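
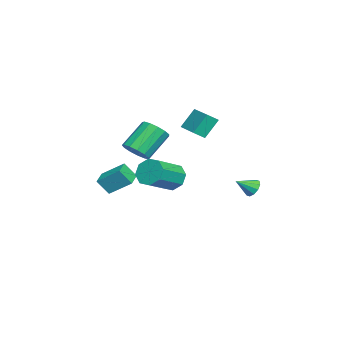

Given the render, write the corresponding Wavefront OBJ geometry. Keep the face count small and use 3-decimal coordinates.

v -3.285 3.651 -2.324
v -2.877 3.537 -2.79
v -2.815 2.769 -1.696
v -2.714 3.795 -2.548
v -2.769 3.999 -2.22
v -3.021 4.069 -1.932
v -3.374 3.98 -1.794
v -3.693 3.766 -1.857
v -3.855 3.507 -2.099
v -3.8 3.304 -2.427
v -3.548 3.234 -2.715
v -3.195 3.322 -2.853
v 2.882 0.399 0.487
v 3.377 0.536 -0.24
v 4.833 -0.342 0.586
v 4.338 -0.479 1.313
v 3.429 1.045 0.21
v 4.884 0.166 1.036
v 3.16 1.175 0.823
v 4.616 0.297 1.648
v 2.729 0.851 1.239
v 4.185 -0.027 2.064
v 2.387 0.262 1.214
v 3.843 -0.616 2.04
v 2.336 -0.246 0.764
v 3.791 -1.125 1.59
v 2.604 -0.377 0.152
v 4.06 -1.255 0.977
v 3.035 -0.053 -0.264
v 4.491 -0.931 0.561
v -2.641 0.428 1.852
v -3.138 1.071 3.029
v -1.254 1.356 1.932
v -1.752 1.998 3.109
v -2.288 -0.138 2.311
v -2.786 0.504 3.488
v -0.902 0.789 2.391
v -1.399 1.432 3.568
v 0.702 -3.133 -1.176
v 0.818 -3.759 -0.304
v 0.843 -1.887 -0.3
v 0.959 -2.513 0.572
v 1.801 -3.147 -1.332
v 1.917 -3.773 -0.46
v 1.942 -1.901 -0.456
v 2.058 -2.527 0.416
v 1.473 -1.791 1.629
v 2.081 -1.964 2.198
v 1.055 -1.102 3.559
v 0.447 -0.929 2.991
v 2.19 -1.537 2.009
v 1.164 -0.675 3.37
v 2.071 -1.191 1.7
v 1.045 -0.329 3.061
v 1.762 -1.035 1.369
v 0.736 -0.173 2.73
v 1.362 -1.119 1.12
v 0.335 -0.258 2.481
v 0.997 -1.417 1.033
v -0.03 -0.555 2.394
v 0.783 -1.833 1.136
v -0.244 -0.971 2.497
v 0.788 -2.236 1.395
v -0.238 -1.374 2.756
v 1.011 -2.497 1.728
v -0.015 -1.636 3.089
v 1.381 -2.534 2.031
v 0.354 -1.673 3.392
v 1.78 -2.336 2.205
v 0.753 -1.474 3.566
f 2 1 4
f 2 4 3
f 4 1 5
f 4 5 3
f 5 1 6
f 5 6 3
f 6 1 7
f 6 7 3
f 7 1 8
f 7 8 3
f 8 1 9
f 8 9 3
f 9 1 10
f 9 10 3
f 10 1 11
f 10 11 3
f 11 1 12
f 11 12 3
f 12 1 2
f 12 2 3
f 14 13 17
f 14 17 15
f 15 17 18
f 15 18 16
f 17 13 19
f 17 19 18
f 18 19 20
f 18 20 16
f 19 13 21
f 19 21 20
f 20 21 22
f 20 22 16
f 21 13 23
f 21 23 22
f 22 23 24
f 22 24 16
f 23 13 25
f 23 25 24
f 24 25 26
f 24 26 16
f 25 13 27
f 25 27 26
f 26 27 28
f 26 28 16
f 27 13 29
f 27 29 28
f 28 29 30
f 28 30 16
f 29 13 14
f 29 14 30
f 30 14 15
f 30 15 16
f 32 34 31
f 35 32 31
f 31 34 33
f 33 35 31
f 32 38 34
f 36 32 35
f 36 38 32
f 34 38 33
f 37 35 33
f 33 38 37
f 37 36 35
f 38 36 37
f 40 42 39
f 43 40 39
f 39 42 41
f 41 43 39
f 40 46 42
f 44 40 43
f 44 46 40
f 42 46 41
f 45 43 41
f 41 46 45
f 45 44 43
f 46 44 45
f 48 47 51
f 48 51 49
f 49 51 52
f 49 52 50
f 51 47 53
f 51 53 52
f 52 53 54
f 52 54 50
f 53 47 55
f 53 55 54
f 54 55 56
f 54 56 50
f 55 47 57
f 55 57 56
f 56 57 58
f 56 58 50
f 57 47 59
f 57 59 58
f 58 59 60
f 58 60 50
f 59 47 61
f 59 61 60
f 60 61 62
f 60 62 50
f 61 47 63
f 61 63 62
f 62 63 64
f 62 64 50
f 63 47 65
f 63 65 64
f 64 65 66
f 64 66 50
f 65 47 67
f 65 67 66
f 66 67 68
f 66 68 50
f 67 47 69
f 67 69 68
f 68 69 70
f 68 70 50
f 69 47 48
f 69 48 70
f 70 48 49
f 70 49 50



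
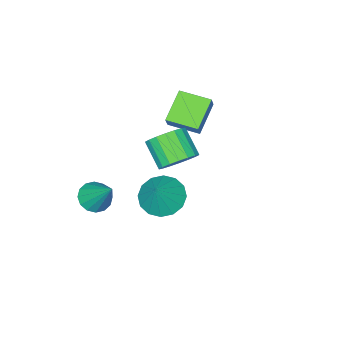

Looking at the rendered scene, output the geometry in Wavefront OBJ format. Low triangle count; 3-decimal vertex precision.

v 3.187 -0.045 2.374
v 3.829 -0.89 2.24
v 3.993 0.365 3.646
v 4.07 -0.481 1.955
v 4.074 0.046 1.783
v 3.84 0.548 1.769
v 3.432 0.891 1.917
v 2.958 0.983 2.188
v 2.545 0.8 2.509
v 2.304 0.39 2.794
v 2.3 -0.136 2.966
v 2.534 -0.638 2.98
v 2.942 -0.981 2.832
v 3.417 -1.073 2.561
v 0.661 -1.616 2.071
v 1.135 -1.128 2.79
v 0.853 -2.296 3.768
v 0.379 -2.784 3.049
v 0.719 -0.989 2.835
v 0.437 -2.158 3.814
v 0.292 -0.975 2.729
v 0.01 -2.144 3.708
v -0.063 -1.088 2.493
v -0.344 -2.256 3.471
v -0.274 -1.305 2.173
v -0.555 -2.474 3.151
v -0.3 -1.584 1.832
v -0.581 -2.752 2.811
v -0.135 -1.869 1.539
v -0.417 -3.037 2.518
v 0.187 -2.104 1.352
v -0.095 -3.272 2.33
v 0.603 -2.242 1.306
v 0.321 -3.411 2.285
v 1.03 -2.256 1.412
v 0.748 -3.425 2.391
v 1.384 -2.144 1.649
v 1.103 -3.312 2.627
v 1.595 -1.926 1.969
v 1.314 -3.095 2.947
v 1.621 -1.648 2.309
v 1.34 -2.816 3.288
v 1.457 -1.363 2.602
v 1.175 -2.531 3.581
v -2.753 -4.993 2.62
v -2.327 -4.695 3.403
v -3.428 -3.565 2.442
v -3.002 -3.266 3.225
v -1.358 -4.454 1.655
v -0.932 -4.155 2.438
v -2.033 -3.025 1.477
v -1.607 -2.727 2.26
v 3.007 -4.647 -1.02
v 3.445 -4.12 -1.506
v 3.193 -3.253 0.66
v 3.029 -4.002 -1.557
v 2.608 -4.057 -1.465
v 2.293 -4.27 -1.253
v 2.17 -4.584 -0.979
v 2.271 -4.915 -0.715
v 2.569 -5.174 -0.534
v 2.985 -5.292 -0.482
v 3.406 -5.237 -0.574
v 3.72 -5.024 -0.786
v 3.844 -4.71 -1.06
v 3.743 -4.379 -1.324
f 2 1 4
f 2 4 3
f 4 1 5
f 4 5 3
f 5 1 6
f 5 6 3
f 6 1 7
f 6 7 3
f 7 1 8
f 7 8 3
f 8 1 9
f 8 9 3
f 9 1 10
f 9 10 3
f 10 1 11
f 10 11 3
f 11 1 12
f 11 12 3
f 12 1 13
f 12 13 3
f 13 1 14
f 13 14 3
f 14 1 2
f 14 2 3
f 16 15 19
f 16 19 17
f 17 19 20
f 17 20 18
f 19 15 21
f 19 21 20
f 20 21 22
f 20 22 18
f 21 15 23
f 21 23 22
f 22 23 24
f 22 24 18
f 23 15 25
f 23 25 24
f 24 25 26
f 24 26 18
f 25 15 27
f 25 27 26
f 26 27 28
f 26 28 18
f 27 15 29
f 27 29 28
f 28 29 30
f 28 30 18
f 29 15 31
f 29 31 30
f 30 31 32
f 30 32 18
f 31 15 33
f 31 33 32
f 32 33 34
f 32 34 18
f 33 15 35
f 33 35 34
f 34 35 36
f 34 36 18
f 35 15 37
f 35 37 36
f 36 37 38
f 36 38 18
f 37 15 39
f 37 39 38
f 38 39 40
f 38 40 18
f 39 15 41
f 39 41 40
f 40 41 42
f 40 42 18
f 41 15 43
f 41 43 42
f 42 43 44
f 42 44 18
f 43 15 16
f 43 16 44
f 44 16 17
f 44 17 18
f 46 48 45
f 49 46 45
f 45 48 47
f 47 49 45
f 46 52 48
f 50 46 49
f 50 52 46
f 48 52 47
f 51 49 47
f 47 52 51
f 51 50 49
f 52 50 51
f 54 53 56
f 54 56 55
f 56 53 57
f 56 57 55
f 57 53 58
f 57 58 55
f 58 53 59
f 58 59 55
f 59 53 60
f 59 60 55
f 60 53 61
f 60 61 55
f 61 53 62
f 61 62 55
f 62 53 63
f 62 63 55
f 63 53 64
f 63 64 55
f 64 53 65
f 64 65 55
f 65 53 66
f 65 66 55
f 66 53 54
f 66 54 55



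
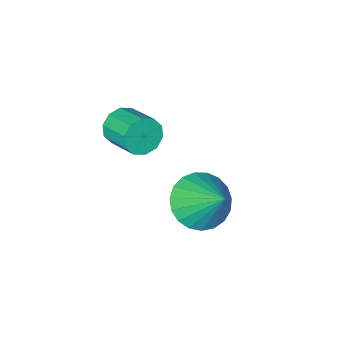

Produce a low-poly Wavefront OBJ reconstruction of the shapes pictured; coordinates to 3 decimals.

v 1.718 -2.14 -0.662
v 1.988 -2.321 -0.17
v 1.972 -1.302 0.215
v 1.702 -1.12 -0.278
v 2.245 -2.226 -0.411
v 2.229 -1.207 -0.026
v 2.3 -2.099 -0.748
v 2.284 -1.079 -0.363
v 2.133 -1.986 -1.052
v 2.118 -0.967 -0.667
v 1.808 -1.933 -1.207
v 1.792 -0.913 -0.823
v 1.448 -1.958 -1.155
v 1.432 -0.939 -0.77
v 1.191 -2.053 -0.914
v 1.175 -1.034 -0.529
v 1.136 -2.181 -0.577
v 1.12 -1.161 -0.192
v 1.302 -2.293 -0.273
v 1.287 -1.274 0.112
v 1.628 -2.347 -0.117
v 1.612 -1.327 0.267
v 0.312 -0.537 -3.472
v 0.993 -0.114 -3.881
v 0.308 0.537 -2.368
v 0.695 0.047 -4.039
v 0.33 0.108 -4.099
v -0.037 0.056 -4.051
v -0.344 -0.097 -3.902
v -0.538 -0.327 -3.679
v -0.585 -0.593 -3.421
v -0.476 -0.85 -3.17
v -0.231 -1.052 -2.972
v 0.107 -1.165 -2.861
v 0.481 -1.17 -2.855
v 0.826 -1.065 -2.955
v 1.082 -0.869 -3.145
v 1.205 -0.616 -3.392
v 1.174 -0.349 -3.652
f 2 1 5
f 2 5 3
f 3 5 6
f 3 6 4
f 5 1 7
f 5 7 6
f 6 7 8
f 6 8 4
f 7 1 9
f 7 9 8
f 8 9 10
f 8 10 4
f 9 1 11
f 9 11 10
f 10 11 12
f 10 12 4
f 11 1 13
f 11 13 12
f 12 13 14
f 12 14 4
f 13 1 15
f 13 15 14
f 14 15 16
f 14 16 4
f 15 1 17
f 15 17 16
f 16 17 18
f 16 18 4
f 17 1 19
f 17 19 18
f 18 19 20
f 18 20 4
f 19 1 21
f 19 21 20
f 20 21 22
f 20 22 4
f 21 1 2
f 21 2 22
f 22 2 3
f 22 3 4
f 24 23 26
f 24 26 25
f 26 23 27
f 26 27 25
f 27 23 28
f 27 28 25
f 28 23 29
f 28 29 25
f 29 23 30
f 29 30 25
f 30 23 31
f 30 31 25
f 31 23 32
f 31 32 25
f 32 23 33
f 32 33 25
f 33 23 34
f 33 34 25
f 34 23 35
f 34 35 25
f 35 23 36
f 35 36 25
f 36 23 37
f 36 37 25
f 37 23 38
f 37 38 25
f 38 23 39
f 38 39 25
f 39 23 24
f 39 24 25



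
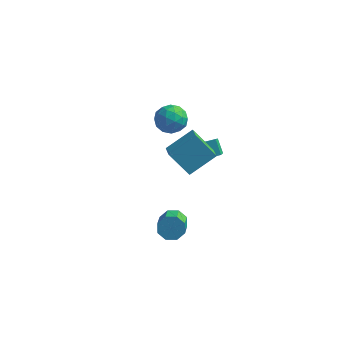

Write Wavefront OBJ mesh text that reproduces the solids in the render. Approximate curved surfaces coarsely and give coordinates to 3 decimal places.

v -0.466 2.67 0.598
v 0.101 2.503 -0.233
v -1.521 1.497 0.113
v -0.954 1.33 -0.718
v -0.597 1.073 0.202
v 0.055 1.798 0.502
v -1.475 2.202 -0.622
v -0.823 2.927 -0.322
v -0.522 2.215 -0.987
v 0.02 1.517 -0.478
v -1.44 2.483 0.358
v -0.898 1.785 0.867
v -0.09 2.689 0.225
v -1.33 1.311 -0.345
v -1.12 1.159 0.196
v -0.787 1.062 -0.293
v -0.117 2.275 0.657
v 0.216 2.177 0.168
v -0.194 1.336 0.424
v -1.636 1.823 -0.288
v -1.303 1.725 -0.777
v -0.633 2.938 0.173
v -0.3 2.841 -0.316
v -1.226 2.664 -0.544
v -0.123 2.422 -0.707
v -0.743 1.733 -0.992
v -1.049 2.245 -0.935
v -0.666 2.671 -0.759
v 0.196 2.012 -0.408
v -0.424 1.322 -0.693
v -0.215 1.171 -0.152
v 0.168 1.597 0.024
v -0.171 1.842 -0.851
v -0.996 2.678 0.573
v -1.616 1.988 0.288
v -1.588 2.403 -0.144
v -1.205 2.829 0.032
v -0.677 2.267 0.872
v -1.297 1.578 0.587
v -0.754 1.329 0.639
v -0.371 1.755 0.815
v -1.249 2.158 0.731
v 1.577 -1.103 -1.586
v 0.312 -1.024 -0.265
v 0.991 0.003 -2.213
v -0.274 0.082 -0.893
v 2.714 0.078 -0.567
v 1.449 0.157 0.753
v 2.128 1.184 -1.195
v 0.863 1.263 0.126
v 1.456 -3.266 -3.883
v 2.097 -2.886 -3.592
v 2.505 -4.254 -2.706
v 1.864 -4.634 -2.997
v 1.6 -2.808 -3.243
v 2.009 -4.176 -2.357
v 1.019 -2.999 -3.269
v 1.427 -4.366 -2.383
v 0.693 -3.346 -3.654
v 1.102 -4.713 -2.768
v 0.815 -3.646 -4.174
v 1.223 -5.014 -3.288
v 1.311 -3.724 -4.523
v 1.72 -5.092 -3.637
v 1.893 -3.534 -4.497
v 2.301 -4.901 -3.611
v 2.218 -3.187 -4.112
v 2.627 -4.554 -3.226
v 0.759 1.284 -2.897
v 0.244 1.8 -2.155
v 0.338 2.84 -4.273
v -0.177 3.356 -3.532
v 2.257 2.104 -2.428
v 1.742 2.62 -1.687
v 1.836 3.66 -3.805
v 1.321 4.176 -3.063
f 1 38 17
f 38 12 41
f 17 41 6
f 38 41 17
f 1 17 13
f 17 6 18
f 13 18 2
f 17 18 13
f 1 13 22
f 13 2 23
f 22 23 8
f 13 23 22
f 1 22 34
f 22 8 37
f 34 37 11
f 22 37 34
f 1 34 38
f 34 11 42
f 38 42 12
f 34 42 38
f 2 18 29
f 18 6 32
f 29 32 10
f 18 32 29
f 6 41 19
f 41 12 40
f 19 40 5
f 41 40 19
f 12 42 39
f 42 11 35
f 39 35 3
f 42 35 39
f 11 37 36
f 37 8 24
f 36 24 7
f 37 24 36
f 8 23 28
f 23 2 25
f 28 25 9
f 23 25 28
f 4 30 16
f 30 10 31
f 16 31 5
f 30 31 16
f 4 16 14
f 16 5 15
f 14 15 3
f 16 15 14
f 4 14 21
f 14 3 20
f 21 20 7
f 14 20 21
f 4 21 26
f 21 7 27
f 26 27 9
f 21 27 26
f 4 26 30
f 26 9 33
f 30 33 10
f 26 33 30
f 5 31 19
f 31 10 32
f 19 32 6
f 31 32 19
f 3 15 39
f 15 5 40
f 39 40 12
f 15 40 39
f 7 20 36
f 20 3 35
f 36 35 11
f 20 35 36
f 9 27 28
f 27 7 24
f 28 24 8
f 27 24 28
f 10 33 29
f 33 9 25
f 29 25 2
f 33 25 29
f 44 46 43
f 47 44 43
f 43 46 45
f 45 47 43
f 44 50 46
f 48 44 47
f 48 50 44
f 46 50 45
f 49 47 45
f 45 50 49
f 49 48 47
f 50 48 49
f 52 51 55
f 52 55 53
f 53 55 56
f 53 56 54
f 55 51 57
f 55 57 56
f 56 57 58
f 56 58 54
f 57 51 59
f 57 59 58
f 58 59 60
f 58 60 54
f 59 51 61
f 59 61 60
f 60 61 62
f 60 62 54
f 61 51 63
f 61 63 62
f 62 63 64
f 62 64 54
f 63 51 65
f 63 65 64
f 64 65 66
f 64 66 54
f 65 51 67
f 65 67 66
f 66 67 68
f 66 68 54
f 67 51 52
f 67 52 68
f 68 52 53
f 68 53 54
f 70 72 69
f 73 70 69
f 69 72 71
f 71 73 69
f 70 76 72
f 74 70 73
f 74 76 70
f 72 76 71
f 75 73 71
f 71 76 75
f 75 74 73
f 76 74 75



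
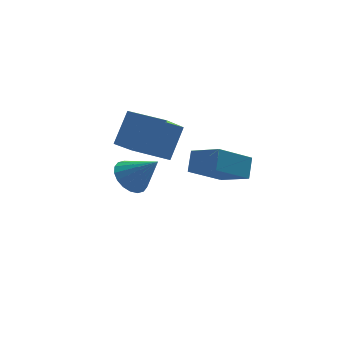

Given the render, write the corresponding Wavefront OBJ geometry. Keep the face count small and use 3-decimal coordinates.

v 0.39 -2.103 3.167
v 1.16 -3.496 4.008
v 0.854 -1.366 3.963
v 1.624 -2.759 4.804
v 2.116 -1.881 1.956
v 2.886 -3.274 2.797
v 2.58 -1.144 2.752
v 3.35 -2.537 3.593
v -0.316 3.372 -0.801
v 0.392 3.046 -1.52
v 0.736 2.468 0.641
v 0.564 3.464 -1.385
v 0.563 3.863 -1.133
v 0.387 4.165 -0.816
v 0.072 4.31 -0.496
v -0.319 4.269 -0.236
v -0.71 4.05 -0.088
v -1.023 3.697 -0.081
v -1.196 3.279 -0.217
v -1.194 2.88 -0.468
v -1.018 2.578 -0.786
v -0.704 2.434 -1.106
v -0.312 2.475 -1.366
v 0.079 2.693 -1.514
v -1.679 1.918 2.945
v -0.65 2.788 4.41
v -0.456 2.828 1.545
v 0.573 3.698 3.01
v -0.373 0.262 3.01
v 0.656 1.132 4.475
v 0.85 1.172 1.61
v 1.879 2.042 3.075
f 2 4 1
f 5 2 1
f 1 4 3
f 3 5 1
f 2 8 4
f 6 2 5
f 6 8 2
f 4 8 3
f 7 5 3
f 3 8 7
f 7 6 5
f 8 6 7
f 10 9 12
f 10 12 11
f 12 9 13
f 12 13 11
f 13 9 14
f 13 14 11
f 14 9 15
f 14 15 11
f 15 9 16
f 15 16 11
f 16 9 17
f 16 17 11
f 17 9 18
f 17 18 11
f 18 9 19
f 18 19 11
f 19 9 20
f 19 20 11
f 20 9 21
f 20 21 11
f 21 9 22
f 21 22 11
f 22 9 23
f 22 23 11
f 23 9 24
f 23 24 11
f 24 9 10
f 24 10 11
f 26 28 25
f 29 26 25
f 25 28 27
f 27 29 25
f 26 32 28
f 30 26 29
f 30 32 26
f 28 32 27
f 31 29 27
f 27 32 31
f 31 30 29
f 32 30 31



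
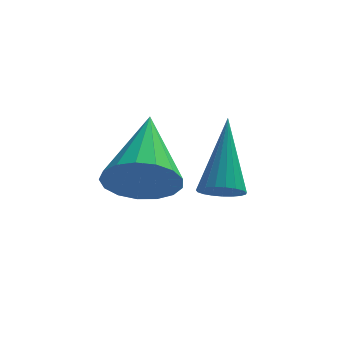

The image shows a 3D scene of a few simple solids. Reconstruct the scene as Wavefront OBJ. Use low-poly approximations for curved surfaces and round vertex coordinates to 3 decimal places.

v -1.234 -4.628 -1.811
v -0.901 -5.045 -1.137
v -1.206 -2.852 -0.729
v -0.571 -4.92 -1.349
v -0.392 -4.729 -1.666
v -0.407 -4.515 -2.018
v -0.61 -4.326 -2.321
v -0.957 -4.207 -2.509
v -1.367 -4.184 -2.536
v -1.747 -4.263 -2.397
v -2.009 -4.425 -2.125
v -2.093 -4.634 -1.78
v -1.981 -4.841 -1.443
v -1.697 -5 -1.19
v -1.308 -5.073 -1.079
v 0.305 -2.9 -2.886
v 0.769 -3.124 -2.724
v 0.375 -1.58 -1.254
v 0.841 -2.961 -2.86
v 0.821 -2.786 -3
v 0.712 -2.632 -3.12
v 0.532 -2.523 -3.2
v 0.313 -2.48 -3.226
v 0.093 -2.509 -3.193
v -0.09 -2.606 -3.107
v -0.205 -2.753 -2.983
v -0.232 -2.926 -2.842
v -0.166 -3.094 -2.709
v -0.018 -3.229 -2.606
v 0.185 -3.307 -2.552
v 0.41 -3.314 -2.556
v 0.616 -3.249 -2.617
f 2 1 4
f 2 4 3
f 4 1 5
f 4 5 3
f 5 1 6
f 5 6 3
f 6 1 7
f 6 7 3
f 7 1 8
f 7 8 3
f 8 1 9
f 8 9 3
f 9 1 10
f 9 10 3
f 10 1 11
f 10 11 3
f 11 1 12
f 11 12 3
f 12 1 13
f 12 13 3
f 13 1 14
f 13 14 3
f 14 1 15
f 14 15 3
f 15 1 2
f 15 2 3
f 17 16 19
f 17 19 18
f 19 16 20
f 19 20 18
f 20 16 21
f 20 21 18
f 21 16 22
f 21 22 18
f 22 16 23
f 22 23 18
f 23 16 24
f 23 24 18
f 24 16 25
f 24 25 18
f 25 16 26
f 25 26 18
f 26 16 27
f 26 27 18
f 27 16 28
f 27 28 18
f 28 16 29
f 28 29 18
f 29 16 30
f 29 30 18
f 30 16 31
f 30 31 18
f 31 16 32
f 31 32 18
f 32 16 17
f 32 17 18



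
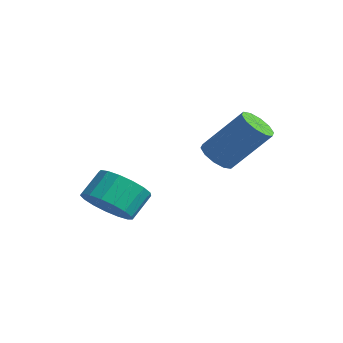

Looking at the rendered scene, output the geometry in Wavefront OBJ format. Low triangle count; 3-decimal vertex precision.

v -1.968 -1.09 -1.096
v -1.422 -1.634 -0.413
v -1.606 -0.775 0.419
v -2.152 -0.23 -0.264
v -1.085 -1.349 -0.633
v -1.269 -0.49 0.199
v -0.951 -1.005 -0.959
v -1.134 -0.145 -0.127
v -1.049 -0.68 -1.316
v -1.233 0.179 -0.485
v -1.358 -0.449 -1.623
v -1.542 0.41 -0.792
v -1.807 -0.365 -1.809
v -1.991 0.495 -0.978
v -2.293 -0.447 -1.832
v -2.476 0.413 -1
v -2.704 -0.676 -1.686
v -2.887 0.184 -0.854
v -2.947 -1 -1.405
v -3.13 -0.14 -0.573
v -2.965 -1.344 -1.053
v -3.149 -0.485 -0.221
v -2.756 -1.631 -0.711
v -2.939 -0.771 0.121
v -2.365 -1.793 -0.457
v -2.549 -0.934 0.375
v -1.884 -1.794 -0.349
v -2.068 -0.935 0.482
v -0.211 2.144 1.088
v 0.305 1.656 1.106
v 1.207 2.669 2.67
v 0.691 3.156 2.652
v 0.428 1.974 0.829
v 1.33 2.986 2.393
v 0.307 2.357 0.651
v 1.209 3.369 2.215
v -0.012 2.658 0.641
v 0.89 3.67 2.204
v -0.407 2.763 0.8
v 0.495 3.775 2.364
v -0.727 2.631 1.07
v 0.175 3.644 2.634
v -0.85 2.314 1.347
v 0.052 3.326 2.911
v -0.729 1.931 1.525
v 0.173 2.943 3.089
v -0.41 1.63 1.536
v 0.492 2.642 3.099
v -0.015 1.525 1.376
v 0.887 2.537 2.94
f 2 1 5
f 2 5 3
f 3 5 6
f 3 6 4
f 5 1 7
f 5 7 6
f 6 7 8
f 6 8 4
f 7 1 9
f 7 9 8
f 8 9 10
f 8 10 4
f 9 1 11
f 9 11 10
f 10 11 12
f 10 12 4
f 11 1 13
f 11 13 12
f 12 13 14
f 12 14 4
f 13 1 15
f 13 15 14
f 14 15 16
f 14 16 4
f 15 1 17
f 15 17 16
f 16 17 18
f 16 18 4
f 17 1 19
f 17 19 18
f 18 19 20
f 18 20 4
f 19 1 21
f 19 21 20
f 20 21 22
f 20 22 4
f 21 1 23
f 21 23 22
f 22 23 24
f 22 24 4
f 23 1 25
f 23 25 24
f 24 25 26
f 24 26 4
f 25 1 27
f 25 27 26
f 26 27 28
f 26 28 4
f 27 1 2
f 27 2 28
f 28 2 3
f 28 3 4
f 30 29 33
f 30 33 31
f 31 33 34
f 31 34 32
f 33 29 35
f 33 35 34
f 34 35 36
f 34 36 32
f 35 29 37
f 35 37 36
f 36 37 38
f 36 38 32
f 37 29 39
f 37 39 38
f 38 39 40
f 38 40 32
f 39 29 41
f 39 41 40
f 40 41 42
f 40 42 32
f 41 29 43
f 41 43 42
f 42 43 44
f 42 44 32
f 43 29 45
f 43 45 44
f 44 45 46
f 44 46 32
f 45 29 47
f 45 47 46
f 46 47 48
f 46 48 32
f 47 29 49
f 47 49 48
f 48 49 50
f 48 50 32
f 49 29 30
f 49 30 50
f 50 30 31
f 50 31 32



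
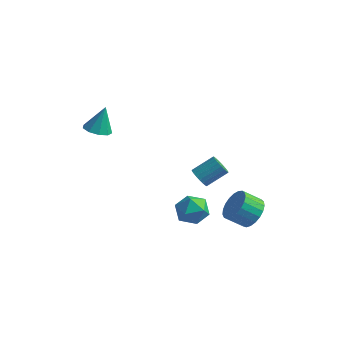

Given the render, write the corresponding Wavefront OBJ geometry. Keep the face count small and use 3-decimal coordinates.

v 1.512 -0.95 -1.204
v 2.027 -0.607 -2.015
v 2.213 -2.433 -1.385
v 2.728 -2.09 -2.196
v 2.956 -1.745 -1.263
v 2.523 -0.829 -1.152
v 1.717 -2.211 -2.248
v 1.284 -1.295 -2.137
v 2.154 -1.387 -2.66
v 2.92 -1.099 -2.052
v 1.32 -1.941 -1.348
v 2.086 -1.653 -0.74
v 1.628 0.094 -0.424
v 2.17 -0.227 -0.584
v 2.954 0.704 0.204
v 2.412 1.026 0.364
v 2.152 -0.044 -0.782
v 2.936 0.887 0.005
v 2.044 0.163 -0.919
v 2.828 1.094 -0.131
v 1.863 0.358 -0.969
v 2.648 1.289 -0.182
v 1.642 0.507 -0.926
v 2.427 1.438 -0.138
v 1.419 0.585 -0.795
v 2.203 1.516 -0.008
v 1.231 0.578 -0.601
v 2.016 1.509 0.187
v 1.113 0.488 -0.376
v 1.897 1.419 0.412
v 1.083 0.329 -0.159
v 1.867 1.26 0.629
v 1.147 0.13 0.013
v 1.932 1.061 0.8
v 1.295 -0.075 0.108
v 2.079 0.856 0.896
v 1.5 -0.251 0.112
v 2.284 0.68 0.899
v 1.727 -0.367 0.023
v 2.512 0.564 0.81
v 1.937 -0.404 -0.143
v 2.722 0.528 0.644
v 2.094 -0.354 -0.358
v 2.878 0.577 0.43
v -3.329 -2.04 3.007
v -2.841 -2.665 3.175
v -3.131 -1.48 4.513
v -2.545 -2.24 2.978
v -2.615 -1.722 2.794
v -3.02 -1.353 2.71
v -3.57 -1.306 2.765
v -4.006 -1.602 2.933
v -4.126 -2.104 3.135
v -3.873 -2.576 3.278
v -3.366 -2.797 3.293
v 4.03 1.72 -3.492
v 4.647 1.849 -2.703
v 3.787 1.289 -1.939
v 3.17 1.16 -2.728
v 4.422 2.203 -2.697
v 3.561 1.643 -1.932
v 4.129 2.474 -2.828
v 3.269 1.914 -2.064
v 3.819 2.615 -3.074
v 2.959 2.055 -2.31
v 3.546 2.601 -3.392
v 2.685 2.041 -2.628
v 3.356 2.434 -3.728
v 2.496 1.874 -2.964
v 3.283 2.144 -4.023
v 2.422 1.584 -3.259
v 3.339 1.781 -4.226
v 2.478 1.221 -3.462
v 3.515 1.407 -4.302
v 2.654 0.847 -3.538
v 3.78 1.087 -4.238
v 2.919 0.527 -3.474
v 4.088 0.877 -4.045
v 3.227 0.317 -3.281
v 4.386 0.812 -3.757
v 3.525 0.252 -2.993
v 4.623 0.905 -3.422
v 3.762 0.345 -2.658
v 4.757 1.138 -3.1
v 3.896 0.578 -2.336
v 4.766 1.472 -2.846
v 3.905 0.912 -2.081
f 1 12 6
f 1 6 2
f 1 2 8
f 1 8 11
f 1 11 12
f 2 6 10
f 6 12 5
f 12 11 3
f 11 8 7
f 8 2 9
f 4 10 5
f 4 5 3
f 4 3 7
f 4 7 9
f 4 9 10
f 5 10 6
f 3 5 12
f 7 3 11
f 9 7 8
f 10 9 2
f 14 13 17
f 14 17 15
f 15 17 18
f 15 18 16
f 17 13 19
f 17 19 18
f 18 19 20
f 18 20 16
f 19 13 21
f 19 21 20
f 20 21 22
f 20 22 16
f 21 13 23
f 21 23 22
f 22 23 24
f 22 24 16
f 23 13 25
f 23 25 24
f 24 25 26
f 24 26 16
f 25 13 27
f 25 27 26
f 26 27 28
f 26 28 16
f 27 13 29
f 27 29 28
f 28 29 30
f 28 30 16
f 29 13 31
f 29 31 30
f 30 31 32
f 30 32 16
f 31 13 33
f 31 33 32
f 32 33 34
f 32 34 16
f 33 13 35
f 33 35 34
f 34 35 36
f 34 36 16
f 35 13 37
f 35 37 36
f 36 37 38
f 36 38 16
f 37 13 39
f 37 39 38
f 38 39 40
f 38 40 16
f 39 13 41
f 39 41 40
f 40 41 42
f 40 42 16
f 41 13 43
f 41 43 42
f 42 43 44
f 42 44 16
f 43 13 14
f 43 14 44
f 44 14 15
f 44 15 16
f 46 45 48
f 46 48 47
f 48 45 49
f 48 49 47
f 49 45 50
f 49 50 47
f 50 45 51
f 50 51 47
f 51 45 52
f 51 52 47
f 52 45 53
f 52 53 47
f 53 45 54
f 53 54 47
f 54 45 55
f 54 55 47
f 55 45 46
f 55 46 47
f 57 56 60
f 57 60 58
f 58 60 61
f 58 61 59
f 60 56 62
f 60 62 61
f 61 62 63
f 61 63 59
f 62 56 64
f 62 64 63
f 63 64 65
f 63 65 59
f 64 56 66
f 64 66 65
f 65 66 67
f 65 67 59
f 66 56 68
f 66 68 67
f 67 68 69
f 67 69 59
f 68 56 70
f 68 70 69
f 69 70 71
f 69 71 59
f 70 56 72
f 70 72 71
f 71 72 73
f 71 73 59
f 72 56 74
f 72 74 73
f 73 74 75
f 73 75 59
f 74 56 76
f 74 76 75
f 75 76 77
f 75 77 59
f 76 56 78
f 76 78 77
f 77 78 79
f 77 79 59
f 78 56 80
f 78 80 79
f 79 80 81
f 79 81 59
f 80 56 82
f 80 82 81
f 81 82 83
f 81 83 59
f 82 56 84
f 82 84 83
f 83 84 85
f 83 85 59
f 84 56 86
f 84 86 85
f 85 86 87
f 85 87 59
f 86 56 57
f 86 57 87
f 87 57 58
f 87 58 59



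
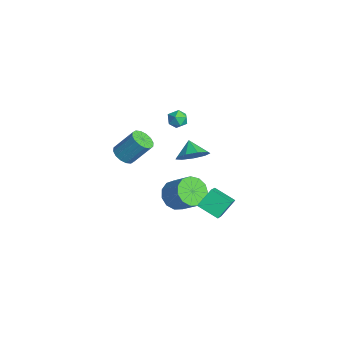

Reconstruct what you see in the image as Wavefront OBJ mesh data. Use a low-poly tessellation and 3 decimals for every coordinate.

v -1.247 -1.546 -3.772
v -0.648 -2.331 -3.985
v 0.486 -1.759 -2.9
v -0.113 -0.974 -2.688
v -0.507 -1.918 -4.35
v 0.627 -1.346 -3.265
v -0.6 -1.387 -4.532
v 0.533 -0.815 -3.447
v -0.899 -0.906 -4.473
v 0.234 -0.335 -3.388
v -1.309 -0.629 -4.191
v -0.175 -0.057 -3.106
v -1.698 -0.642 -3.776
v -0.565 -0.071 -2.692
v -1.945 -0.943 -3.361
v -0.811 -0.371 -2.276
v -1.97 -1.435 -3.076
v -0.836 -0.863 -1.991
v -1.765 -1.962 -3.012
v -0.631 -1.391 -1.927
v -1.396 -2.357 -3.19
v -0.262 -1.786 -2.105
v -0.979 -2.494 -3.552
v 0.154 -1.923 -2.467
v -3.835 -3.827 -1.65
v -3.189 -4.216 -1.555
v -2.78 -3.203 -0.175
v -3.425 -2.813 -0.27
v -3.095 -3.922 -1.799
v -2.686 -2.909 -0.419
v -3.2 -3.602 -2.003
v -2.791 -2.589 -0.623
v -3.475 -3.343 -2.112
v -3.065 -2.329 -0.733
v -3.846 -3.213 -2.098
v -3.436 -2.199 -0.718
v -4.214 -3.247 -1.963
v -3.805 -2.234 -0.583
v -4.48 -3.437 -1.745
v -4.071 -2.424 -0.365
v -4.574 -3.731 -1.501
v -4.165 -2.718 -0.121
v -4.469 -4.051 -1.297
v -4.06 -3.038 0.083
v -4.195 -4.311 -1.187
v -3.785 -3.297 0.192
v -3.824 -4.441 -1.202
v -3.414 -3.427 0.178
v -3.455 -4.406 -1.337
v -3.046 -3.393 0.043
v 3.43 -2.179 3.294
v 3.911 -2.73 3.884
v 2.65 -2.141 3.966
v 4.044 -2.113 4.003
v 3.889 -1.526 3.79
v 3.52 -1.245 3.345
v 3.108 -1.401 2.876
v 2.847 -1.922 2.603
v 2.859 -2.563 2.653
v 3.138 -3.024 3.004
v 3.553 -3.09 3.49
v -3.909 -0.802 1.233
v -3.526 -0.249 1.229
v -3.034 -1.411 1.011
v -2.651 -0.858 1.007
v -2.916 -1.079 1.584
v -3.457 -0.703 1.722
v -3.103 -0.957 0.518
v -3.644 -0.581 0.656
v -3.027 -0.345 0.787
v -2.912 -0.42 1.446
v -3.648 -1.24 0.794
v -3.533 -1.315 1.453
v 3.017 -0.398 -2.47
v 2.135 -1.257 -1.894
v 2.729 0.487 -1.591
v 1.847 -0.373 -1.015
v 4.573 -1.147 -1.205
v 3.691 -2.007 -0.629
v 4.285 -0.263 -0.326
v 3.403 -1.122 0.25
f 2 1 5
f 2 5 3
f 3 5 6
f 3 6 4
f 5 1 7
f 5 7 6
f 6 7 8
f 6 8 4
f 7 1 9
f 7 9 8
f 8 9 10
f 8 10 4
f 9 1 11
f 9 11 10
f 10 11 12
f 10 12 4
f 11 1 13
f 11 13 12
f 12 13 14
f 12 14 4
f 13 1 15
f 13 15 14
f 14 15 16
f 14 16 4
f 15 1 17
f 15 17 16
f 16 17 18
f 16 18 4
f 17 1 19
f 17 19 18
f 18 19 20
f 18 20 4
f 19 1 21
f 19 21 20
f 20 21 22
f 20 22 4
f 21 1 23
f 21 23 22
f 22 23 24
f 22 24 4
f 23 1 2
f 23 2 24
f 24 2 3
f 24 3 4
f 26 25 29
f 26 29 27
f 27 29 30
f 27 30 28
f 29 25 31
f 29 31 30
f 30 31 32
f 30 32 28
f 31 25 33
f 31 33 32
f 32 33 34
f 32 34 28
f 33 25 35
f 33 35 34
f 34 35 36
f 34 36 28
f 35 25 37
f 35 37 36
f 36 37 38
f 36 38 28
f 37 25 39
f 37 39 38
f 38 39 40
f 38 40 28
f 39 25 41
f 39 41 40
f 40 41 42
f 40 42 28
f 41 25 43
f 41 43 42
f 42 43 44
f 42 44 28
f 43 25 45
f 43 45 44
f 44 45 46
f 44 46 28
f 45 25 47
f 45 47 46
f 46 47 48
f 46 48 28
f 47 25 49
f 47 49 48
f 48 49 50
f 48 50 28
f 49 25 26
f 49 26 50
f 50 26 27
f 50 27 28
f 52 51 54
f 52 54 53
f 54 51 55
f 54 55 53
f 55 51 56
f 55 56 53
f 56 51 57
f 56 57 53
f 57 51 58
f 57 58 53
f 58 51 59
f 58 59 53
f 59 51 60
f 59 60 53
f 60 51 61
f 60 61 53
f 61 51 52
f 61 52 53
f 62 73 67
f 62 67 63
f 62 63 69
f 62 69 72
f 62 72 73
f 63 67 71
f 67 73 66
f 73 72 64
f 72 69 68
f 69 63 70
f 65 71 66
f 65 66 64
f 65 64 68
f 65 68 70
f 65 70 71
f 66 71 67
f 64 66 73
f 68 64 72
f 70 68 69
f 71 70 63
f 75 77 74
f 78 75 74
f 74 77 76
f 76 78 74
f 75 81 77
f 79 75 78
f 79 81 75
f 77 81 76
f 80 78 76
f 76 81 80
f 80 79 78
f 81 79 80



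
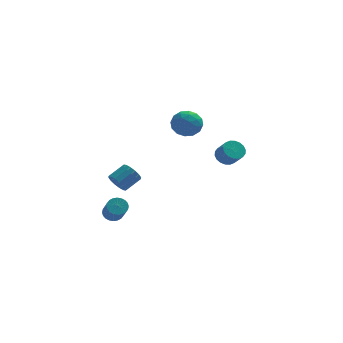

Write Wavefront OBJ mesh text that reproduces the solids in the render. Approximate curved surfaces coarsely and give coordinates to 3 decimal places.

v -3.364 1.501 -1.143
v -2.89 1.287 -1.626
v -2.002 1.886 -1.02
v -2.476 2.099 -0.537
v -3.018 1.607 -1.754
v -2.131 2.206 -1.148
v -3.239 1.898 -1.718
v -2.352 2.497 -1.112
v -3.494 2.083 -1.528
v -2.606 2.682 -0.922
v -3.713 2.112 -1.234
v -2.826 2.71 -0.629
v -3.839 1.977 -0.917
v -2.952 2.575 -0.311
v -3.838 1.714 -0.66
v -2.95 2.313 -0.054
v -3.709 1.394 -0.532
v -2.822 1.993 0.074
v -3.488 1.103 -0.568
v -2.601 1.702 0.038
v -3.234 0.918 -0.758
v -2.346 1.517 -0.152
v -3.014 0.89 -1.051
v -2.127 1.488 -0.446
v -2.888 1.025 -1.369
v -2.001 1.623 -0.763
v -3.677 -3.087 -0.993
v -3.254 -3.342 -1.333
v -3.02 -4.348 -0.287
v -3.443 -4.093 0.053
v -3.127 -3.187 -1.212
v -2.894 -4.193 -0.166
v -3.085 -3.016 -1.057
v -2.851 -4.023 -0.012
v -3.132 -2.857 -0.893
v -2.898 -3.863 0.153
v -3.262 -2.732 -0.744
v -3.028 -3.738 0.302
v -3.456 -2.661 -0.633
v -3.222 -3.667 0.413
v -3.683 -2.655 -0.576
v -3.449 -3.661 0.47
v -3.909 -2.715 -0.583
v -3.675 -3.721 0.463
v -4.1 -2.832 -0.653
v -3.866 -3.838 0.393
v -4.226 -2.987 -0.774
v -3.993 -3.993 0.272
v -4.269 -3.157 -0.928
v -4.035 -4.164 0.117
v -4.222 -3.317 -1.093
v -3.988 -4.323 -0.047
v -4.092 -3.442 -1.242
v -3.858 -4.448 -0.196
v -3.898 -3.513 -1.353
v -3.664 -4.519 -0.307
v -3.671 -3.519 -1.41
v -3.437 -4.525 -0.364
v -3.445 -3.459 -1.403
v -3.211 -4.465 -0.357
v 2.983 3.805 -0.233
v 3.551 4.243 -0.165
v 3.984 3.554 0.662
v 3.417 3.115 0.593
v 3.341 4.364 0.045
v 3.774 3.675 0.872
v 3.061 4.374 0.201
v 3.494 3.685 1.027
v 2.766 4.271 0.27
v 3.199 3.582 1.096
v 2.513 4.076 0.239
v 2.946 3.387 1.066
v 2.354 3.827 0.115
v 2.787 3.138 0.942
v 2.319 3.574 -0.078
v 2.752 2.885 0.749
v 2.416 3.366 -0.302
v 2.849 2.677 0.525
v 2.626 3.245 -0.512
v 3.059 2.556 0.315
v 2.906 3.235 -0.667
v 3.339 2.546 0.159
v 3.201 3.338 -0.736
v 3.634 2.649 0.09
v 3.454 3.533 -0.706
v 3.887 2.844 0.121
v 3.613 3.782 -0.582
v 4.046 3.093 0.245
v 3.648 4.035 -0.389
v 4.081 3.346 0.438
v 1.173 4.669 2.664
v 1.66 3.885 2.282
v -0.22 3.855 2.558
v 0.267 3.071 2.176
v 0.404 3.326 3.132
v 1.265 3.829 3.197
v 0.175 3.911 1.643
v 1.036 4.414 1.708
v 1.043 3.417 1.65
v 1.184 3.055 2.571
v 0.256 4.685 2.269
v 0.397 4.323 3.19
v 1.539 4.348 2.482
v -0.099 3.392 2.358
v -0.018 3.542 2.92
v 0.268 3.081 2.695
v 1.306 4.315 3.02
v 1.592 3.854 2.796
v 0.854 3.526 3.295
v -0.152 3.886 2.044
v 0.134 3.425 1.82
v 1.172 4.659 2.145
v 1.458 4.198 1.92
v 0.586 4.214 1.545
v 1.462 3.612 1.886
v 0.644 3.134 1.824
v 0.59 3.628 1.511
v 1.096 3.923 1.549
v 1.545 3.4 2.427
v 0.727 2.922 2.365
v 0.807 3.071 2.927
v 1.313 3.367 2.966
v 1.183 3.125 2.056
v 0.713 4.818 2.475
v -0.105 4.34 2.413
v 0.127 4.373 1.874
v 0.633 4.669 1.913
v 0.796 4.606 3.016
v -0.022 4.128 2.954
v 0.344 3.817 3.291
v 0.85 4.112 3.329
v 0.257 4.615 2.784
f 2 1 5
f 2 5 3
f 3 5 6
f 3 6 4
f 5 1 7
f 5 7 6
f 6 7 8
f 6 8 4
f 7 1 9
f 7 9 8
f 8 9 10
f 8 10 4
f 9 1 11
f 9 11 10
f 10 11 12
f 10 12 4
f 11 1 13
f 11 13 12
f 12 13 14
f 12 14 4
f 13 1 15
f 13 15 14
f 14 15 16
f 14 16 4
f 15 1 17
f 15 17 16
f 16 17 18
f 16 18 4
f 17 1 19
f 17 19 18
f 18 19 20
f 18 20 4
f 19 1 21
f 19 21 20
f 20 21 22
f 20 22 4
f 21 1 23
f 21 23 22
f 22 23 24
f 22 24 4
f 23 1 25
f 23 25 24
f 24 25 26
f 24 26 4
f 25 1 2
f 25 2 26
f 26 2 3
f 26 3 4
f 28 27 31
f 28 31 29
f 29 31 32
f 29 32 30
f 31 27 33
f 31 33 32
f 32 33 34
f 32 34 30
f 33 27 35
f 33 35 34
f 34 35 36
f 34 36 30
f 35 27 37
f 35 37 36
f 36 37 38
f 36 38 30
f 37 27 39
f 37 39 38
f 38 39 40
f 38 40 30
f 39 27 41
f 39 41 40
f 40 41 42
f 40 42 30
f 41 27 43
f 41 43 42
f 42 43 44
f 42 44 30
f 43 27 45
f 43 45 44
f 44 45 46
f 44 46 30
f 45 27 47
f 45 47 46
f 46 47 48
f 46 48 30
f 47 27 49
f 47 49 48
f 48 49 50
f 48 50 30
f 49 27 51
f 49 51 50
f 50 51 52
f 50 52 30
f 51 27 53
f 51 53 52
f 52 53 54
f 52 54 30
f 53 27 55
f 53 55 54
f 54 55 56
f 54 56 30
f 55 27 57
f 55 57 56
f 56 57 58
f 56 58 30
f 57 27 59
f 57 59 58
f 58 59 60
f 58 60 30
f 59 27 28
f 59 28 60
f 60 28 29
f 60 29 30
f 62 61 65
f 62 65 63
f 63 65 66
f 63 66 64
f 65 61 67
f 65 67 66
f 66 67 68
f 66 68 64
f 67 61 69
f 67 69 68
f 68 69 70
f 68 70 64
f 69 61 71
f 69 71 70
f 70 71 72
f 70 72 64
f 71 61 73
f 71 73 72
f 72 73 74
f 72 74 64
f 73 61 75
f 73 75 74
f 74 75 76
f 74 76 64
f 75 61 77
f 75 77 76
f 76 77 78
f 76 78 64
f 77 61 79
f 77 79 78
f 78 79 80
f 78 80 64
f 79 61 81
f 79 81 80
f 80 81 82
f 80 82 64
f 81 61 83
f 81 83 82
f 82 83 84
f 82 84 64
f 83 61 85
f 83 85 84
f 84 85 86
f 84 86 64
f 85 61 87
f 85 87 86
f 86 87 88
f 86 88 64
f 87 61 89
f 87 89 88
f 88 89 90
f 88 90 64
f 89 61 62
f 89 62 90
f 90 62 63
f 90 63 64
f 91 128 107
f 128 102 131
f 107 131 96
f 128 131 107
f 91 107 103
f 107 96 108
f 103 108 92
f 107 108 103
f 91 103 112
f 103 92 113
f 112 113 98
f 103 113 112
f 91 112 124
f 112 98 127
f 124 127 101
f 112 127 124
f 91 124 128
f 124 101 132
f 128 132 102
f 124 132 128
f 92 108 119
f 108 96 122
f 119 122 100
f 108 122 119
f 96 131 109
f 131 102 130
f 109 130 95
f 131 130 109
f 102 132 129
f 132 101 125
f 129 125 93
f 132 125 129
f 101 127 126
f 127 98 114
f 126 114 97
f 127 114 126
f 98 113 118
f 113 92 115
f 118 115 99
f 113 115 118
f 94 120 106
f 120 100 121
f 106 121 95
f 120 121 106
f 94 106 104
f 106 95 105
f 104 105 93
f 106 105 104
f 94 104 111
f 104 93 110
f 111 110 97
f 104 110 111
f 94 111 116
f 111 97 117
f 116 117 99
f 111 117 116
f 94 116 120
f 116 99 123
f 120 123 100
f 116 123 120
f 95 121 109
f 121 100 122
f 109 122 96
f 121 122 109
f 93 105 129
f 105 95 130
f 129 130 102
f 105 130 129
f 97 110 126
f 110 93 125
f 126 125 101
f 110 125 126
f 99 117 118
f 117 97 114
f 118 114 98
f 117 114 118
f 100 123 119
f 123 99 115
f 119 115 92
f 123 115 119



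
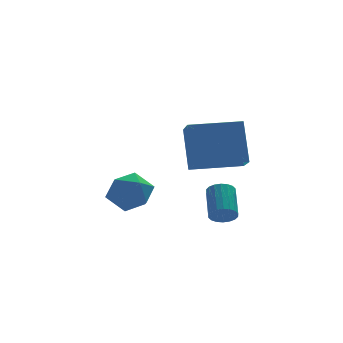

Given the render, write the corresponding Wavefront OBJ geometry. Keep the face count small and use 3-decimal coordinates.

v 2.599 -2.819 -2.662
v 3.086 -2.751 -2.949
v 3.389 -1.533 -2.146
v 2.901 -1.601 -1.858
v 2.92 -2.618 -3.087
v 3.223 -1.4 -2.284
v 2.69 -2.525 -3.141
v 2.993 -1.307 -2.338
v 2.443 -2.491 -3.101
v 2.745 -1.273 -2.297
v 2.226 -2.521 -2.973
v 2.528 -1.303 -2.17
v 2.082 -2.61 -2.783
v 2.385 -1.392 -1.98
v 2.042 -2.741 -2.57
v 2.344 -1.523 -1.767
v 2.111 -2.887 -2.374
v 2.414 -1.669 -1.571
v 2.277 -3.02 -2.236
v 2.58 -1.802 -1.433
v 2.507 -3.113 -2.182
v 2.81 -1.895 -1.379
v 2.755 -3.147 -2.223
v 3.057 -1.929 -1.419
v 2.972 -3.117 -2.35
v 3.274 -1.899 -1.547
v 3.115 -3.028 -2.54
v 3.418 -1.81 -1.737
v 3.156 -2.897 -2.753
v 3.458 -1.679 -1.95
v 1.128 -3.681 0.397
v 1.202 -2.772 2.132
v 1.389 -2.323 -0.325
v 1.463 -1.414 1.409
v 3.177 -4.026 0.491
v 3.251 -3.117 2.225
v 3.438 -2.668 -0.232
v 3.512 -1.759 1.503
v 0.493 1.873 -1.931
v 1.152 1.385 -2.589
v -0.792 1.595 -3.011
v -0.133 1.107 -3.669
v -0.381 0.664 -2.748
v 0.413 0.835 -2.081
v -0.053 2.145 -3.519
v 0.741 2.316 -2.852
v 0.814 1.552 -3.57
v 0.612 0.637 -3.094
v -0.252 2.343 -2.506
v -0.454 1.428 -2.03
f 2 1 5
f 2 5 3
f 3 5 6
f 3 6 4
f 5 1 7
f 5 7 6
f 6 7 8
f 6 8 4
f 7 1 9
f 7 9 8
f 8 9 10
f 8 10 4
f 9 1 11
f 9 11 10
f 10 11 12
f 10 12 4
f 11 1 13
f 11 13 12
f 12 13 14
f 12 14 4
f 13 1 15
f 13 15 14
f 14 15 16
f 14 16 4
f 15 1 17
f 15 17 16
f 16 17 18
f 16 18 4
f 17 1 19
f 17 19 18
f 18 19 20
f 18 20 4
f 19 1 21
f 19 21 20
f 20 21 22
f 20 22 4
f 21 1 23
f 21 23 22
f 22 23 24
f 22 24 4
f 23 1 25
f 23 25 24
f 24 25 26
f 24 26 4
f 25 1 27
f 25 27 26
f 26 27 28
f 26 28 4
f 27 1 29
f 27 29 28
f 28 29 30
f 28 30 4
f 29 1 2
f 29 2 30
f 30 2 3
f 30 3 4
f 32 34 31
f 35 32 31
f 31 34 33
f 33 35 31
f 32 38 34
f 36 32 35
f 36 38 32
f 34 38 33
f 37 35 33
f 33 38 37
f 37 36 35
f 38 36 37
f 39 50 44
f 39 44 40
f 39 40 46
f 39 46 49
f 39 49 50
f 40 44 48
f 44 50 43
f 50 49 41
f 49 46 45
f 46 40 47
f 42 48 43
f 42 43 41
f 42 41 45
f 42 45 47
f 42 47 48
f 43 48 44
f 41 43 50
f 45 41 49
f 47 45 46
f 48 47 40



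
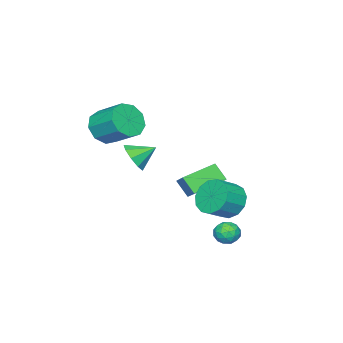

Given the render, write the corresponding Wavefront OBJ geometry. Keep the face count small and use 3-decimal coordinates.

v 0.229 -2.489 -0.129
v 0.787 -2.544 0.601
v -0.529 -1.711 0.509
v 0.964 -2.068 0.23
v 0.797 -1.789 -0.309
v 0.365 -1.838 -0.764
v -0.131 -2.191 -0.921
v -0.459 -2.685 -0.708
v -0.465 -3.087 -0.224
v -0.146 -3.209 0.305
v 0.348 -2.995 0.631
v -0.762 2.505 -1.963
v -0.269 2.29 -2.865
v 0.815 1.979 -2.198
v 0.322 2.195 -1.297
v -0.172 2.863 -2.755
v 0.912 2.552 -2.089
v -0.263 3.323 -2.394
v 0.821 3.012 -1.727
v -0.512 3.523 -1.896
v 0.572 3.212 -1.229
v -0.84 3.4 -1.419
v 0.244 3.089 -0.753
v -1.143 2.993 -1.115
v -0.059 2.683 -0.449
v -1.326 2.432 -1.081
v -0.242 2.121 -0.414
v -1.329 1.893 -1.326
v -0.245 1.583 -0.66
v -1.153 1.549 -1.774
v -0.069 1.239 -1.107
v -0.852 1.509 -2.282
v 0.232 1.198 -1.615
v -0.523 1.785 -2.689
v 0.561 1.474 -2.022
v 0.581 -3.95 1.661
v 1.573 -3.784 1.327
v 1.631 -2.283 2.244
v 0.639 -2.45 2.579
v 1.102 -3.483 0.865
v 1.16 -1.983 1.783
v 0.387 -3.401 0.775
v 0.445 -1.901 1.693
v -0.237 -3.576 1.101
v -0.179 -2.075 2.018
v -0.478 -3.926 1.688
v -0.42 -2.425 2.606
v -0.224 -4.287 2.263
v -0.166 -2.787 3.181
v 0.407 -4.491 2.556
v 0.465 -2.99 3.474
v 1.119 -4.442 2.431
v 1.177 -2.941 3.348
v 1.58 -4.163 1.945
v 1.638 -2.662 2.863
v 0.007 3.366 -3.327
v 0.531 2.913 -3.457
v -0.691 2.747 -3.983
v -0.167 2.294 -4.113
v -0.449 2.331 -3.468
v -0.018 2.713 -3.063
v -0.142 2.947 -4.377
v 0.289 3.329 -3.972
v 0.439 2.654 -4.106
v 0.249 2.273 -3.544
v -0.409 3.387 -3.896
v -0.599 3.006 -3.334
v 0.33 3.194 -3.335
v -0.49 2.466 -4.105
v -0.656 2.488 -3.727
v -0.348 2.222 -3.803
v 0.007 3.077 -3.103
v 0.315 2.81 -3.179
v -0.261 2.468 -3.186
v -0.475 2.85 -4.261
v -0.167 2.583 -4.337
v 0.188 3.438 -3.637
v 0.496 3.172 -3.713
v 0.101 3.192 -4.254
v 0.584 2.775 -3.792
v 0.174 2.411 -4.177
v 0.189 2.795 -4.333
v 0.442 3.02 -4.095
v 0.472 2.552 -3.462
v 0.062 2.188 -3.847
v -0.104 2.209 -3.469
v 0.149 2.434 -3.23
v 0.418 2.399 -3.843
v -0.222 3.472 -3.593
v -0.632 3.108 -3.978
v -0.309 3.226 -4.21
v -0.056 3.451 -3.971
v -0.334 3.249 -3.263
v -0.744 2.885 -3.648
v -0.602 2.64 -3.345
v -0.349 2.865 -3.107
v -0.578 3.261 -3.597
v -2.592 0.599 -2.033
v -2.634 -0.116 -1.185
v -2.22 1.258 -1.459
v -2.262 0.543 -0.611
v -0.818 -0.023 -2.469
v -0.86 -0.738 -1.621
v -0.446 0.636 -1.895
v -0.488 -0.079 -1.047
f 2 1 4
f 2 4 3
f 4 1 5
f 4 5 3
f 5 1 6
f 5 6 3
f 6 1 7
f 6 7 3
f 7 1 8
f 7 8 3
f 8 1 9
f 8 9 3
f 9 1 10
f 9 10 3
f 10 1 11
f 10 11 3
f 11 1 2
f 11 2 3
f 13 12 16
f 13 16 14
f 14 16 17
f 14 17 15
f 16 12 18
f 16 18 17
f 17 18 19
f 17 19 15
f 18 12 20
f 18 20 19
f 19 20 21
f 19 21 15
f 20 12 22
f 20 22 21
f 21 22 23
f 21 23 15
f 22 12 24
f 22 24 23
f 23 24 25
f 23 25 15
f 24 12 26
f 24 26 25
f 25 26 27
f 25 27 15
f 26 12 28
f 26 28 27
f 27 28 29
f 27 29 15
f 28 12 30
f 28 30 29
f 29 30 31
f 29 31 15
f 30 12 32
f 30 32 31
f 31 32 33
f 31 33 15
f 32 12 34
f 32 34 33
f 33 34 35
f 33 35 15
f 34 12 13
f 34 13 35
f 35 13 14
f 35 14 15
f 37 36 40
f 37 40 38
f 38 40 41
f 38 41 39
f 40 36 42
f 40 42 41
f 41 42 43
f 41 43 39
f 42 36 44
f 42 44 43
f 43 44 45
f 43 45 39
f 44 36 46
f 44 46 45
f 45 46 47
f 45 47 39
f 46 36 48
f 46 48 47
f 47 48 49
f 47 49 39
f 48 36 50
f 48 50 49
f 49 50 51
f 49 51 39
f 50 36 52
f 50 52 51
f 51 52 53
f 51 53 39
f 52 36 54
f 52 54 53
f 53 54 55
f 53 55 39
f 54 36 37
f 54 37 55
f 55 37 38
f 55 38 39
f 56 93 72
f 93 67 96
f 72 96 61
f 93 96 72
f 56 72 68
f 72 61 73
f 68 73 57
f 72 73 68
f 56 68 77
f 68 57 78
f 77 78 63
f 68 78 77
f 56 77 89
f 77 63 92
f 89 92 66
f 77 92 89
f 56 89 93
f 89 66 97
f 93 97 67
f 89 97 93
f 57 73 84
f 73 61 87
f 84 87 65
f 73 87 84
f 61 96 74
f 96 67 95
f 74 95 60
f 96 95 74
f 67 97 94
f 97 66 90
f 94 90 58
f 97 90 94
f 66 92 91
f 92 63 79
f 91 79 62
f 92 79 91
f 63 78 83
f 78 57 80
f 83 80 64
f 78 80 83
f 59 85 71
f 85 65 86
f 71 86 60
f 85 86 71
f 59 71 69
f 71 60 70
f 69 70 58
f 71 70 69
f 59 69 76
f 69 58 75
f 76 75 62
f 69 75 76
f 59 76 81
f 76 62 82
f 81 82 64
f 76 82 81
f 59 81 85
f 81 64 88
f 85 88 65
f 81 88 85
f 60 86 74
f 86 65 87
f 74 87 61
f 86 87 74
f 58 70 94
f 70 60 95
f 94 95 67
f 70 95 94
f 62 75 91
f 75 58 90
f 91 90 66
f 75 90 91
f 64 82 83
f 82 62 79
f 83 79 63
f 82 79 83
f 65 88 84
f 88 64 80
f 84 80 57
f 88 80 84
f 99 101 98
f 102 99 98
f 98 101 100
f 100 102 98
f 99 105 101
f 103 99 102
f 103 105 99
f 101 105 100
f 104 102 100
f 100 105 104
f 104 103 102
f 105 103 104



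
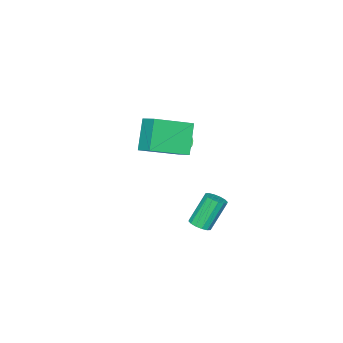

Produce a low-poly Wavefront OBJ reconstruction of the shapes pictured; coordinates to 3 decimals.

v -1.152 1.586 1.998
v 0.582 0.631 2.784
v -0.865 2.514 2.492
v 0.869 1.559 3.278
v -0.209 2.081 0.522
v 1.525 1.126 1.308
v 0.078 3.009 1.016
v 1.812 2.054 1.802
v -0.693 3.036 -4.297
v -0.29 3.458 -4.159
v -1.144 3.767 -2.605
v -1.547 3.344 -2.743
v -0.514 3.609 -4.312
v -1.369 3.917 -2.758
v -0.786 3.605 -4.461
v -1.641 3.913 -2.908
v -1.034 3.449 -4.567
v -1.889 3.757 -3.013
v -1.19 3.183 -4.599
v -2.044 3.491 -3.046
v -1.212 2.877 -4.551
v -2.067 3.185 -2.997
v -1.096 2.613 -4.435
v -1.95 2.922 -2.881
v -0.871 2.463 -4.282
v -1.726 2.771 -2.728
v -0.599 2.467 -4.132
v -1.454 2.775 -2.579
v -0.351 2.623 -4.027
v -1.206 2.931 -2.473
v -0.196 2.889 -3.994
v -1.05 3.197 -2.441
v -0.173 3.195 -4.043
v -1.028 3.503 -2.489
v -2.172 0.066 -0.361
v -1.675 0.129 -0.92
v -1.071 1.057 -0.277
v -1.568 0.994 0.281
v -1.88 0.321 -1.003
v -1.276 1.249 -0.361
v -2.13 0.473 -0.989
v -1.526 1.401 -0.347
v -2.385 0.564 -0.88
v -1.781 1.492 -0.238
v -2.609 0.579 -0.691
v -2.005 1.507 -0.049
v -2.765 0.515 -0.452
v -2.162 1.443 0.19
v -2.832 0.384 -0.2
v -2.228 1.312 0.443
v -2.798 0.204 0.028
v -2.194 1.132 0.671
v -2.669 0.003 0.197
v -2.065 0.931 0.84
v -2.464 -0.189 0.281
v -1.86 0.739 0.923
v -2.214 -0.341 0.267
v -1.61 0.587 0.909
v -1.959 -0.432 0.158
v -1.355 0.496 0.8
v -1.735 -0.447 -0.031
v -1.131 0.481 0.611
v -1.578 -0.383 -0.27
v -0.975 0.545 0.372
v -1.512 -0.252 -0.523
v -0.908 0.676 0.12
v -1.546 -0.072 -0.751
v -0.942 0.856 -0.108
f 2 4 1
f 5 2 1
f 1 4 3
f 3 5 1
f 2 8 4
f 6 2 5
f 6 8 2
f 4 8 3
f 7 5 3
f 3 8 7
f 7 6 5
f 8 6 7
f 10 9 13
f 10 13 11
f 11 13 14
f 11 14 12
f 13 9 15
f 13 15 14
f 14 15 16
f 14 16 12
f 15 9 17
f 15 17 16
f 16 17 18
f 16 18 12
f 17 9 19
f 17 19 18
f 18 19 20
f 18 20 12
f 19 9 21
f 19 21 20
f 20 21 22
f 20 22 12
f 21 9 23
f 21 23 22
f 22 23 24
f 22 24 12
f 23 9 25
f 23 25 24
f 24 25 26
f 24 26 12
f 25 9 27
f 25 27 26
f 26 27 28
f 26 28 12
f 27 9 29
f 27 29 28
f 28 29 30
f 28 30 12
f 29 9 31
f 29 31 30
f 30 31 32
f 30 32 12
f 31 9 33
f 31 33 32
f 32 33 34
f 32 34 12
f 33 9 10
f 33 10 34
f 34 10 11
f 34 11 12
f 36 35 39
f 36 39 37
f 37 39 40
f 37 40 38
f 39 35 41
f 39 41 40
f 40 41 42
f 40 42 38
f 41 35 43
f 41 43 42
f 42 43 44
f 42 44 38
f 43 35 45
f 43 45 44
f 44 45 46
f 44 46 38
f 45 35 47
f 45 47 46
f 46 47 48
f 46 48 38
f 47 35 49
f 47 49 48
f 48 49 50
f 48 50 38
f 49 35 51
f 49 51 50
f 50 51 52
f 50 52 38
f 51 35 53
f 51 53 52
f 52 53 54
f 52 54 38
f 53 35 55
f 53 55 54
f 54 55 56
f 54 56 38
f 55 35 57
f 55 57 56
f 56 57 58
f 56 58 38
f 57 35 59
f 57 59 58
f 58 59 60
f 58 60 38
f 59 35 61
f 59 61 60
f 60 61 62
f 60 62 38
f 61 35 63
f 61 63 62
f 62 63 64
f 62 64 38
f 63 35 65
f 63 65 64
f 64 65 66
f 64 66 38
f 65 35 67
f 65 67 66
f 66 67 68
f 66 68 38
f 67 35 36
f 67 36 68
f 68 36 37
f 68 37 38



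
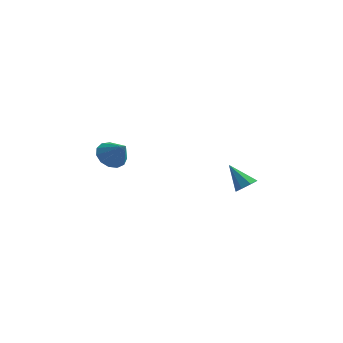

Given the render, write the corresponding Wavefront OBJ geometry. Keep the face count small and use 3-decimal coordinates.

v 4.219 -0.165 -3.639
v 4.78 -0.035 -3.159
v 3.061 0.025 -2.341
v 4.584 0.446 -3.403
v 4.175 0.57 -3.786
v 3.791 0.263 -4.083
v 3.658 -0.294 -4.12
v 3.853 -0.775 -3.876
v 4.263 -0.899 -3.493
v 4.646 -0.592 -3.196
v -3.79 -0.886 -2.601
v -3.17 -0.222 -3.017
v -2.65 -1.274 -1.519
v -3.455 0.056 -2.618
v -3.847 0.033 -2.213
v -4.22 -0.281 -1.932
v -4.458 -0.787 -1.863
v -4.483 -1.325 -2.029
v -4.289 -1.724 -2.376
v -3.936 -1.857 -2.795
v -3.537 -1.682 -3.153
v -3.219 -1.254 -3.335
v -3.082 -0.71 -3.285
f 2 1 4
f 2 4 3
f 4 1 5
f 4 5 3
f 5 1 6
f 5 6 3
f 6 1 7
f 6 7 3
f 7 1 8
f 7 8 3
f 8 1 9
f 8 9 3
f 9 1 10
f 9 10 3
f 10 1 2
f 10 2 3
f 12 11 14
f 12 14 13
f 14 11 15
f 14 15 13
f 15 11 16
f 15 16 13
f 16 11 17
f 16 17 13
f 17 11 18
f 17 18 13
f 18 11 19
f 18 19 13
f 19 11 20
f 19 20 13
f 20 11 21
f 20 21 13
f 21 11 22
f 21 22 13
f 22 11 23
f 22 23 13
f 23 11 12
f 23 12 13



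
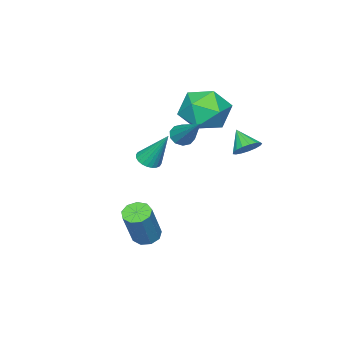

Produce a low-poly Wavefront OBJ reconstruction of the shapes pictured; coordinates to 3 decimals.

v -1.416 -1.239 -0.701
v -0.906 -0.934 -0.84
v -1.544 -0.261 0.981
v -1.073 -0.792 -0.935
v -1.291 -0.718 -0.994
v -1.528 -0.724 -1.009
v -1.749 -0.808 -0.977
v -1.919 -0.957 -0.903
v -2.012 -1.149 -0.798
v -2.015 -1.355 -0.679
v -1.926 -1.543 -0.563
v -1.76 -1.685 -0.468
v -1.542 -1.759 -0.409
v -1.304 -1.753 -0.394
v -1.084 -1.669 -0.426
v -0.914 -1.52 -0.5
v -0.821 -1.328 -0.605
v -0.818 -1.122 -0.724
v -1.231 0.733 1.473
v -0.933 0.992 1.048
v -0.509 2.227 2.887
v -1.26 1.139 1.059
v -1.576 1.131 1.229
v -1.76 0.971 1.492
v -1.742 0.72 1.747
v -1.529 0.474 1.898
v -1.202 0.328 1.887
v -0.886 0.335 1.717
v -0.702 0.495 1.454
v -0.72 0.746 1.199
v -2.652 3.074 0.839
v -2.046 2.777 0.752
v -2.928 2.286 1.601
v -1.994 2.99 0.992
v -2.093 3.223 1.197
v -2.32 3.422 1.319
v -2.623 3.541 1.332
v -2.932 3.553 1.232
v -3.177 3.455 1.042
v -3.302 3.269 0.805
v -3.278 3.039 0.576
v -3.11 2.817 0.407
v -2.837 2.653 0.338
v -2.522 2.586 0.383
v -2.237 2.631 0.532
v -3.068 1.457 1.435
v -1.958 0.954 1.764
v -4.022 0.206 2.736
v -2.912 -0.297 3.065
v -3.189 0.89 3.392
v -2.599 1.663 2.588
v -3.381 -0.503 1.912
v -2.791 0.27 1.108
v -2.152 -0.258 2.059
v -2.033 0.603 2.974
v -3.947 0.557 1.526
v -3.828 1.418 2.441
v 1.366 0.868 -3.332
v 1.692 1.383 -3.558
v 2.599 1.607 -1.733
v 2.274 1.092 -1.508
v 1.305 1.513 -3.381
v 2.212 1.737 -1.557
v 0.947 1.341 -3.182
v 1.854 1.565 -1.357
v 0.785 0.948 -3.053
v 1.692 1.172 -1.228
v 0.895 0.517 -3.055
v 1.802 0.741 -1.23
v 1.226 0.25 -3.186
v 2.133 0.475 -1.362
v 1.622 0.273 -3.386
v 2.529 0.497 -1.562
v 1.899 0.574 -3.561
v 2.806 0.798 -1.736
v 1.927 1.012 -3.629
v 2.834 1.236 -1.804
f 2 1 4
f 2 4 3
f 4 1 5
f 4 5 3
f 5 1 6
f 5 6 3
f 6 1 7
f 6 7 3
f 7 1 8
f 7 8 3
f 8 1 9
f 8 9 3
f 9 1 10
f 9 10 3
f 10 1 11
f 10 11 3
f 11 1 12
f 11 12 3
f 12 1 13
f 12 13 3
f 13 1 14
f 13 14 3
f 14 1 15
f 14 15 3
f 15 1 16
f 15 16 3
f 16 1 17
f 16 17 3
f 17 1 18
f 17 18 3
f 18 1 2
f 18 2 3
f 20 19 22
f 20 22 21
f 22 19 23
f 22 23 21
f 23 19 24
f 23 24 21
f 24 19 25
f 24 25 21
f 25 19 26
f 25 26 21
f 26 19 27
f 26 27 21
f 27 19 28
f 27 28 21
f 28 19 29
f 28 29 21
f 29 19 30
f 29 30 21
f 30 19 20
f 30 20 21
f 32 31 34
f 32 34 33
f 34 31 35
f 34 35 33
f 35 31 36
f 35 36 33
f 36 31 37
f 36 37 33
f 37 31 38
f 37 38 33
f 38 31 39
f 38 39 33
f 39 31 40
f 39 40 33
f 40 31 41
f 40 41 33
f 41 31 42
f 41 42 33
f 42 31 43
f 42 43 33
f 43 31 44
f 43 44 33
f 44 31 45
f 44 45 33
f 45 31 32
f 45 32 33
f 46 57 51
f 46 51 47
f 46 47 53
f 46 53 56
f 46 56 57
f 47 51 55
f 51 57 50
f 57 56 48
f 56 53 52
f 53 47 54
f 49 55 50
f 49 50 48
f 49 48 52
f 49 52 54
f 49 54 55
f 50 55 51
f 48 50 57
f 52 48 56
f 54 52 53
f 55 54 47
f 59 58 62
f 59 62 60
f 60 62 63
f 60 63 61
f 62 58 64
f 62 64 63
f 63 64 65
f 63 65 61
f 64 58 66
f 64 66 65
f 65 66 67
f 65 67 61
f 66 58 68
f 66 68 67
f 67 68 69
f 67 69 61
f 68 58 70
f 68 70 69
f 69 70 71
f 69 71 61
f 70 58 72
f 70 72 71
f 71 72 73
f 71 73 61
f 72 58 74
f 72 74 73
f 73 74 75
f 73 75 61
f 74 58 76
f 74 76 75
f 75 76 77
f 75 77 61
f 76 58 59
f 76 59 77
f 77 59 60
f 77 60 61



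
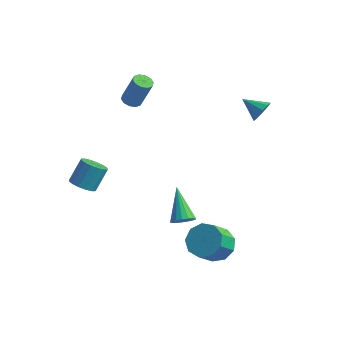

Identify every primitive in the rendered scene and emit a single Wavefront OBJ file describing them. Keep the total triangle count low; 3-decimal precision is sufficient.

v -3.824 1.934 1.709
v -3.395 1.612 1.587
v -2.807 1.804 3.149
v -3.236 2.126 3.271
v -3.309 1.933 1.515
v -2.721 2.125 3.077
v -3.42 2.255 1.518
v -2.832 2.446 3.08
v -3.685 2.454 1.593
v -3.097 2.645 3.155
v -4.003 2.454 1.713
v -3.415 2.646 3.275
v -4.253 2.256 1.831
v -3.665 2.448 3.393
v -4.339 1.935 1.903
v -3.751 2.127 3.465
v -4.228 1.614 1.9
v -3.64 1.805 3.462
v -3.963 1.415 1.825
v -3.375 1.606 3.387
v -3.645 1.414 1.705
v -3.057 1.606 3.267
v 2.704 3.314 2.346
v 2.951 3.705 2.845
v 1.596 3.366 2.854
v 2.821 3.957 2.535
v 2.646 3.963 2.152
v 2.494 3.721 1.844
v 2.422 3.324 1.728
v 2.457 2.923 1.848
v 2.587 2.671 2.158
v 2.762 2.665 2.54
v 2.915 2.906 2.848
v 2.987 3.304 2.965
v 2.78 -1.558 -4.067
v 3.548 -1.181 -3.59
v 3.348 -2.204 -2.457
v 2.58 -2.582 -2.933
v 2.986 -0.866 -3.405
v 2.786 -1.889 -2.272
v 2.328 -0.875 -3.53
v 2.128 -1.898 -2.396
v 1.881 -1.204 -3.906
v 1.681 -2.227 -2.772
v 1.855 -1.699 -4.357
v 1.654 -2.722 -3.223
v 2.261 -2.128 -4.673
v 2.061 -3.151 -3.539
v 2.911 -2.291 -4.705
v 2.711 -3.314 -3.571
v 3.499 -2.111 -4.438
v 3.299 -3.134 -3.305
v 3.751 -1.672 -3.998
v 3.551 -2.695 -2.865
v 1.923 -3.422 -0.991
v 2.426 -3.369 -0.632
v 0.957 -2.258 0.191
v 2.455 -3.147 -0.827
v 2.361 -2.988 -1.06
v 2.168 -2.928 -1.277
v 1.918 -2.982 -1.428
v 1.67 -3.136 -1.48
v 1.48 -3.355 -1.419
v 1.391 -3.59 -1.261
v 1.424 -3.786 -1.041
v 1.572 -3.899 -0.809
v 1.8 -3.902 -0.62
v 2.056 -3.795 -0.515
v 2.282 -3.603 -0.519
v -3.619 -3.312 -0.803
v -3.132 -3.777 -0.548
v -2.914 -2.953 0.538
v -3.401 -2.488 0.283
v -2.938 -3.543 -0.764
v -2.72 -2.719 0.321
v -2.927 -3.248 -0.991
v -2.709 -2.424 0.094
v -3.101 -2.969 -1.167
v -2.883 -2.145 -0.082
v -3.414 -2.783 -1.246
v -3.196 -1.959 -0.161
v -3.782 -2.738 -1.206
v -3.564 -1.914 -0.121
v -4.106 -2.847 -1.058
v -3.888 -2.023 0.028
v -4.3 -3.081 -0.841
v -4.082 -2.257 0.244
v -4.311 -3.376 -0.614
v -4.093 -2.552 0.471
v -4.137 -3.655 -0.438
v -3.919 -2.831 0.647
v -3.824 -3.841 -0.359
v -3.606 -3.017 0.726
v -3.456 -3.886 -0.399
v -3.238 -3.062 0.686
f 2 1 5
f 2 5 3
f 3 5 6
f 3 6 4
f 5 1 7
f 5 7 6
f 6 7 8
f 6 8 4
f 7 1 9
f 7 9 8
f 8 9 10
f 8 10 4
f 9 1 11
f 9 11 10
f 10 11 12
f 10 12 4
f 11 1 13
f 11 13 12
f 12 13 14
f 12 14 4
f 13 1 15
f 13 15 14
f 14 15 16
f 14 16 4
f 15 1 17
f 15 17 16
f 16 17 18
f 16 18 4
f 17 1 19
f 17 19 18
f 18 19 20
f 18 20 4
f 19 1 21
f 19 21 20
f 20 21 22
f 20 22 4
f 21 1 2
f 21 2 22
f 22 2 3
f 22 3 4
f 24 23 26
f 24 26 25
f 26 23 27
f 26 27 25
f 27 23 28
f 27 28 25
f 28 23 29
f 28 29 25
f 29 23 30
f 29 30 25
f 30 23 31
f 30 31 25
f 31 23 32
f 31 32 25
f 32 23 33
f 32 33 25
f 33 23 34
f 33 34 25
f 34 23 24
f 34 24 25
f 36 35 39
f 36 39 37
f 37 39 40
f 37 40 38
f 39 35 41
f 39 41 40
f 40 41 42
f 40 42 38
f 41 35 43
f 41 43 42
f 42 43 44
f 42 44 38
f 43 35 45
f 43 45 44
f 44 45 46
f 44 46 38
f 45 35 47
f 45 47 46
f 46 47 48
f 46 48 38
f 47 35 49
f 47 49 48
f 48 49 50
f 48 50 38
f 49 35 51
f 49 51 50
f 50 51 52
f 50 52 38
f 51 35 53
f 51 53 52
f 52 53 54
f 52 54 38
f 53 35 36
f 53 36 54
f 54 36 37
f 54 37 38
f 56 55 58
f 56 58 57
f 58 55 59
f 58 59 57
f 59 55 60
f 59 60 57
f 60 55 61
f 60 61 57
f 61 55 62
f 61 62 57
f 62 55 63
f 62 63 57
f 63 55 64
f 63 64 57
f 64 55 65
f 64 65 57
f 65 55 66
f 65 66 57
f 66 55 67
f 66 67 57
f 67 55 68
f 67 68 57
f 68 55 69
f 68 69 57
f 69 55 56
f 69 56 57
f 71 70 74
f 71 74 72
f 72 74 75
f 72 75 73
f 74 70 76
f 74 76 75
f 75 76 77
f 75 77 73
f 76 70 78
f 76 78 77
f 77 78 79
f 77 79 73
f 78 70 80
f 78 80 79
f 79 80 81
f 79 81 73
f 80 70 82
f 80 82 81
f 81 82 83
f 81 83 73
f 82 70 84
f 82 84 83
f 83 84 85
f 83 85 73
f 84 70 86
f 84 86 85
f 85 86 87
f 85 87 73
f 86 70 88
f 86 88 87
f 87 88 89
f 87 89 73
f 88 70 90
f 88 90 89
f 89 90 91
f 89 91 73
f 90 70 92
f 90 92 91
f 91 92 93
f 91 93 73
f 92 70 94
f 92 94 93
f 93 94 95
f 93 95 73
f 94 70 71
f 94 71 95
f 95 71 72
f 95 72 73



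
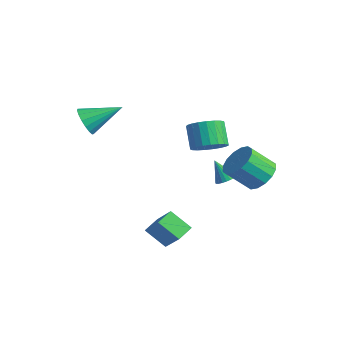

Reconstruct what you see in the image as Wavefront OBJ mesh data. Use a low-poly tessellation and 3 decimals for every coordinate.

v 1.693 -3.738 -5.156
v 0.804 -4.29 -4.319
v 1.432 -2.873 -4.862
v 0.543 -3.426 -4.025
v 2.897 -3.794 -3.915
v 2.008 -4.347 -3.078
v 2.636 -2.93 -3.621
v 1.747 -3.482 -2.784
v -0.757 1.432 -3.668
v -0.25 1.345 -3.4
v -1.383 1.168 -2.572
v -0.282 1.566 -3.364
v -0.385 1.767 -3.375
v -0.546 1.917 -3.431
v -0.738 1.993 -3.522
v -0.933 1.984 -3.636
v -1.102 1.89 -3.755
v -1.218 1.727 -3.86
v -1.264 1.519 -3.937
v -1.232 1.298 -3.972
v -1.129 1.097 -3.961
v -0.968 0.947 -3.906
v -0.776 0.871 -3.814
v -0.581 0.881 -3.701
v -0.412 0.974 -3.582
v -0.296 1.137 -3.476
v 2.351 1.204 -1.692
v 3.015 1.543 -1.056
v 2.473 0.536 0.048
v 1.809 0.196 -0.588
v 2.607 1.837 -0.989
v 2.064 0.829 0.115
v 2.13 1.961 -1.11
v 1.588 0.953 -0.006
v 1.712 1.882 -1.387
v 1.17 0.874 -0.283
v 1.466 1.621 -1.746
v 0.924 0.613 -0.642
v 1.457 1.248 -2.09
v 0.915 0.241 -0.986
v 1.687 0.864 -2.328
v 1.145 -0.143 -1.224
v 2.096 0.571 -2.395
v 1.553 -0.437 -1.291
v 2.572 0.447 -2.274
v 2.03 -0.561 -1.17
v 2.99 0.526 -1.997
v 2.448 -0.482 -0.893
v 3.236 0.787 -1.638
v 2.694 -0.221 -0.534
v 3.245 1.159 -1.294
v 2.703 0.152 -0.19
v 0.669 -0.578 -0.008
v 1.263 -0.941 0.578
v 0.425 -0.605 1.635
v -0.169 -0.242 1.048
v 1.381 -0.582 0.558
v 0.544 -0.246 1.615
v 1.377 -0.222 0.44
v 0.539 0.114 1.496
v 1.25 0.076 0.244
v 0.412 0.412 1.301
v 1.022 0.261 0.005
v 0.184 0.597 1.062
v 0.733 0.301 -0.237
v -0.105 0.637 0.82
v 0.434 0.189 -0.439
v -0.404 0.525 0.618
v 0.175 -0.056 -0.566
v -0.663 0.28 0.491
v 0.001 -0.391 -0.597
v -0.837 -0.055 0.459
v -0.057 -0.758 -0.527
v -0.895 -0.422 0.53
v 0.01 -1.094 -0.367
v -0.827 -0.758 0.69
v 0.192 -1.341 -0.144
v -0.646 -1.005 0.913
v 0.456 -1.456 0.101
v -0.382 -1.12 1.158
v 0.756 -1.419 0.328
v -0.082 -1.083 1.385
v 1.042 -1.237 0.497
v 0.204 -0.901 1.554
v -3.911 -4.546 0.801
v -3.518 -4.346 0.074
v -3.129 -2.954 1.659
v -3.876 -4.155 0.046
v -4.243 -4.054 0.192
v -4.533 -4.065 0.477
v -4.68 -4.187 0.836
v -4.652 -4.39 1.187
v -4.453 -4.629 1.449
v -4.131 -4.849 1.563
v -3.758 -5 1.503
v -3.42 -5.046 1.281
v -3.194 -4.978 0.949
v -3.133 -4.811 0.583
v -3.25 -4.583 0.267
f 2 4 1
f 5 2 1
f 1 4 3
f 3 5 1
f 2 8 4
f 6 2 5
f 6 8 2
f 4 8 3
f 7 5 3
f 3 8 7
f 7 6 5
f 8 6 7
f 10 9 12
f 10 12 11
f 12 9 13
f 12 13 11
f 13 9 14
f 13 14 11
f 14 9 15
f 14 15 11
f 15 9 16
f 15 16 11
f 16 9 17
f 16 17 11
f 17 9 18
f 17 18 11
f 18 9 19
f 18 19 11
f 19 9 20
f 19 20 11
f 20 9 21
f 20 21 11
f 21 9 22
f 21 22 11
f 22 9 23
f 22 23 11
f 23 9 24
f 23 24 11
f 24 9 25
f 24 25 11
f 25 9 26
f 25 26 11
f 26 9 10
f 26 10 11
f 28 27 31
f 28 31 29
f 29 31 32
f 29 32 30
f 31 27 33
f 31 33 32
f 32 33 34
f 32 34 30
f 33 27 35
f 33 35 34
f 34 35 36
f 34 36 30
f 35 27 37
f 35 37 36
f 36 37 38
f 36 38 30
f 37 27 39
f 37 39 38
f 38 39 40
f 38 40 30
f 39 27 41
f 39 41 40
f 40 41 42
f 40 42 30
f 41 27 43
f 41 43 42
f 42 43 44
f 42 44 30
f 43 27 45
f 43 45 44
f 44 45 46
f 44 46 30
f 45 27 47
f 45 47 46
f 46 47 48
f 46 48 30
f 47 27 49
f 47 49 48
f 48 49 50
f 48 50 30
f 49 27 51
f 49 51 50
f 50 51 52
f 50 52 30
f 51 27 28
f 51 28 52
f 52 28 29
f 52 29 30
f 54 53 57
f 54 57 55
f 55 57 58
f 55 58 56
f 57 53 59
f 57 59 58
f 58 59 60
f 58 60 56
f 59 53 61
f 59 61 60
f 60 61 62
f 60 62 56
f 61 53 63
f 61 63 62
f 62 63 64
f 62 64 56
f 63 53 65
f 63 65 64
f 64 65 66
f 64 66 56
f 65 53 67
f 65 67 66
f 66 67 68
f 66 68 56
f 67 53 69
f 67 69 68
f 68 69 70
f 68 70 56
f 69 53 71
f 69 71 70
f 70 71 72
f 70 72 56
f 71 53 73
f 71 73 72
f 72 73 74
f 72 74 56
f 73 53 75
f 73 75 74
f 74 75 76
f 74 76 56
f 75 53 77
f 75 77 76
f 76 77 78
f 76 78 56
f 77 53 79
f 77 79 78
f 78 79 80
f 78 80 56
f 79 53 81
f 79 81 80
f 80 81 82
f 80 82 56
f 81 53 83
f 81 83 82
f 82 83 84
f 82 84 56
f 83 53 54
f 83 54 84
f 84 54 55
f 84 55 56
f 86 85 88
f 86 88 87
f 88 85 89
f 88 89 87
f 89 85 90
f 89 90 87
f 90 85 91
f 90 91 87
f 91 85 92
f 91 92 87
f 92 85 93
f 92 93 87
f 93 85 94
f 93 94 87
f 94 85 95
f 94 95 87
f 95 85 96
f 95 96 87
f 96 85 97
f 96 97 87
f 97 85 98
f 97 98 87
f 98 85 99
f 98 99 87
f 99 85 86
f 99 86 87



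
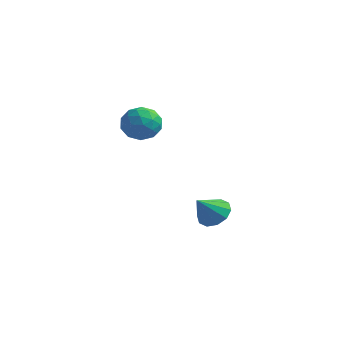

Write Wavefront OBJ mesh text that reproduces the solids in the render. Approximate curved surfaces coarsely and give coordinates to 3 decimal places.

v -2.298 0.813 3.032
v -1.537 0.554 2.937
v -2.683 0.046 2.043
v -1.922 -0.213 1.948
v -2.343 -0.425 2.607
v -2.104 0.05 3.218
v -2.116 0.55 1.762
v -1.877 1.025 2.373
v -1.424 0.391 2.152
v -1.565 -0.211 2.674
v -2.655 0.811 2.306
v -2.796 0.209 2.828
v -1.883 0.751 3.071
v -2.337 -0.151 1.909
v -2.584 -0.275 2.296
v -2.137 -0.428 2.24
v -2.217 0.455 3.237
v -1.77 0.302 3.181
v -2.243 -0.273 2.987
v -2.45 0.298 1.799
v -2.003 0.145 1.743
v -2.083 1.028 2.74
v -1.636 0.875 2.684
v -1.977 0.873 1.993
v -1.37 0.503 2.554
v -1.597 0.052 1.972
v -1.71 0.501 1.863
v -1.57 0.78 2.223
v -1.452 0.148 2.861
v -1.679 -0.302 2.279
v -1.926 -0.427 2.667
v -1.786 -0.148 3.026
v -1.386 0.053 2.399
v -2.541 0.902 2.701
v -2.768 0.452 2.119
v -2.434 0.748 1.954
v -2.294 1.027 2.313
v -2.623 0.548 3.008
v -2.85 0.097 2.426
v -2.65 -0.18 2.757
v -2.51 0.099 3.117
v -2.834 0.547 2.581
v -0.646 2.648 -2.317
v -0.149 2.23 -2.652
v -0.774 1.792 -1.443
v 0.067 2.497 -2.36
v 0.012 2.821 -2.051
v -0.295 3.079 -1.844
v -0.736 3.172 -1.818
v -1.142 3.065 -1.982
v -1.359 2.798 -2.275
v -1.303 2.474 -2.583
v -0.996 2.216 -2.791
v -0.555 2.123 -2.817
f 1 38 17
f 38 12 41
f 17 41 6
f 38 41 17
f 1 17 13
f 17 6 18
f 13 18 2
f 17 18 13
f 1 13 22
f 13 2 23
f 22 23 8
f 13 23 22
f 1 22 34
f 22 8 37
f 34 37 11
f 22 37 34
f 1 34 38
f 34 11 42
f 38 42 12
f 34 42 38
f 2 18 29
f 18 6 32
f 29 32 10
f 18 32 29
f 6 41 19
f 41 12 40
f 19 40 5
f 41 40 19
f 12 42 39
f 42 11 35
f 39 35 3
f 42 35 39
f 11 37 36
f 37 8 24
f 36 24 7
f 37 24 36
f 8 23 28
f 23 2 25
f 28 25 9
f 23 25 28
f 4 30 16
f 30 10 31
f 16 31 5
f 30 31 16
f 4 16 14
f 16 5 15
f 14 15 3
f 16 15 14
f 4 14 21
f 14 3 20
f 21 20 7
f 14 20 21
f 4 21 26
f 21 7 27
f 26 27 9
f 21 27 26
f 4 26 30
f 26 9 33
f 30 33 10
f 26 33 30
f 5 31 19
f 31 10 32
f 19 32 6
f 31 32 19
f 3 15 39
f 15 5 40
f 39 40 12
f 15 40 39
f 7 20 36
f 20 3 35
f 36 35 11
f 20 35 36
f 9 27 28
f 27 7 24
f 28 24 8
f 27 24 28
f 10 33 29
f 33 9 25
f 29 25 2
f 33 25 29
f 44 43 46
f 44 46 45
f 46 43 47
f 46 47 45
f 47 43 48
f 47 48 45
f 48 43 49
f 48 49 45
f 49 43 50
f 49 50 45
f 50 43 51
f 50 51 45
f 51 43 52
f 51 52 45
f 52 43 53
f 52 53 45
f 53 43 54
f 53 54 45
f 54 43 44
f 54 44 45

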